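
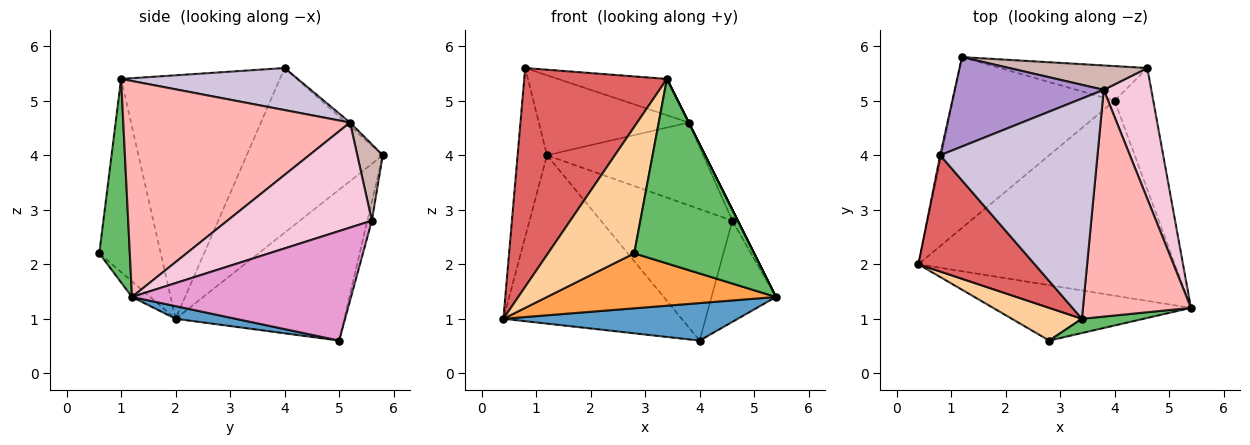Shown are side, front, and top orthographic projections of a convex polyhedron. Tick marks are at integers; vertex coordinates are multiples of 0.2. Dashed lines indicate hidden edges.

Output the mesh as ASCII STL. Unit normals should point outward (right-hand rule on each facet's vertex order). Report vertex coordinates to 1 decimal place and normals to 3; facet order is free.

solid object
 facet normal 0.048 -0.189 -0.981
  outer loop
   vertex 4.0 5.0 0.6
   vertex 5.4 1.2 1.4
   vertex 0.4 2.0 1.0
  endloop
 endfacet
 facet normal -0.553 0.585 -0.593
  outer loop
   vertex 4.0 5.0 0.6
   vertex 0.4 2.0 1.0
   vertex 1.2 5.8 4.0
  endloop
 endfacet
 facet normal -0.056 -0.703 -0.709
  outer loop
   vertex 2.8 0.6 2.2
   vertex 0.4 2.0 1.0
   vertex 5.4 1.2 1.4
  endloop
 endfacet
 facet normal -0.568 -0.797 0.206
  outer loop
   vertex 2.8 0.6 2.2
   vertex 3.4 1.0 5.4
   vertex 0.4 2.0 1.0
  endloop
 endfacet
 facet normal 0.246 -0.966 0.075
  outer loop
   vertex 2.8 0.6 2.2
   vertex 5.4 1.2 1.4
   vertex 3.4 1.0 5.4
  endloop
 endfacet
 facet normal -0.977 0.211 -0.007
  outer loop
   vertex 0.8 4.0 5.6
   vertex 1.2 5.8 4.0
   vertex 0.4 2.0 1.0
  endloop
 endfacet
 facet normal -0.701 -0.630 0.335
  outer loop
   vertex 0.8 4.0 5.6
   vertex 0.4 2.0 1.0
   vertex 3.4 1.0 5.4
  endloop
 endfacet
 facet normal 0.894 0.000 0.447
  outer loop
   vertex 3.8 5.2 4.6
   vertex 3.4 1.0 5.4
   vertex 5.4 1.2 1.4
  endloop
 endfacet
 facet normal -0.018 0.667 0.745
  outer loop
   vertex 3.8 5.2 4.6
   vertex 1.2 5.8 4.0
   vertex 0.8 4.0 5.6
  endloop
 endfacet
 facet normal 0.255 0.157 0.954
  outer loop
   vertex 3.8 5.2 4.6
   vertex 0.8 4.0 5.6
   vertex 3.4 1.0 5.4
  endloop
 endfacet
 facet normal -0.033 0.966 -0.255
  outer loop
   vertex 4.6 5.6 2.8
   vertex 4.0 5.0 0.6
   vertex 1.2 5.8 4.0
  endloop
 endfacet
 facet normal 0.154 0.948 0.279
  outer loop
   vertex 4.6 5.6 2.8
   vertex 1.2 5.8 4.0
   vertex 3.8 5.2 4.6
  endloop
 endfacet
 facet normal 0.909 0.267 -0.321
  outer loop
   vertex 4.6 5.6 2.8
   vertex 5.4 1.2 1.4
   vertex 4.0 5.0 0.6
  endloop
 endfacet
 facet normal 0.910 0.034 0.412
  outer loop
   vertex 4.6 5.6 2.8
   vertex 3.8 5.2 4.6
   vertex 5.4 1.2 1.4
  endloop
 endfacet
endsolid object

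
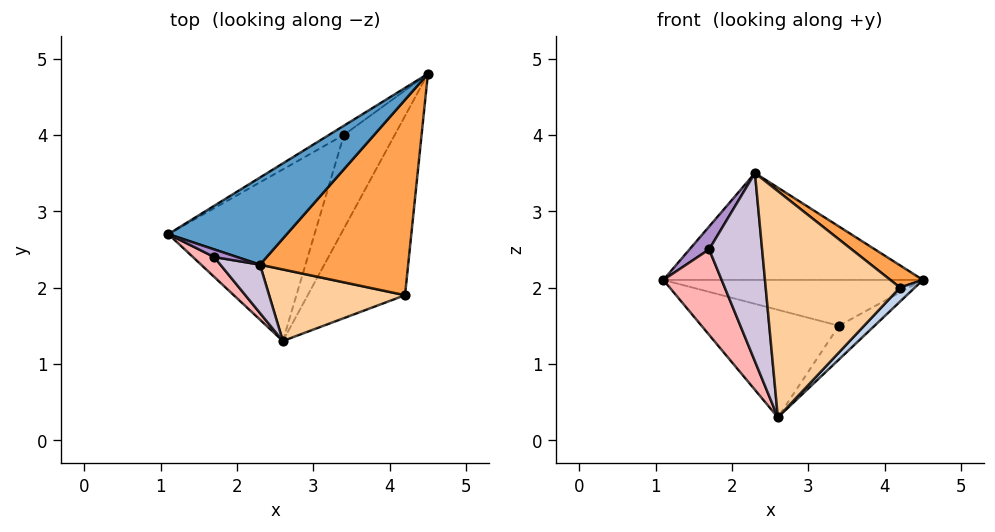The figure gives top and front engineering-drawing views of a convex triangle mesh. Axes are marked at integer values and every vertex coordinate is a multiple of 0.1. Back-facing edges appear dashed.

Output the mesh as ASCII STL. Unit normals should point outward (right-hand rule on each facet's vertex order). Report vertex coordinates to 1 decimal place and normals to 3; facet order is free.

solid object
 facet normal -0.432 0.699 0.570
  outer loop
   vertex 2.3 2.3 3.5
   vertex 4.5 4.8 2.1
   vertex 1.1 2.7 2.1
  endloop
 endfacet
 facet normal 0.736 -0.053 -0.674
  outer loop
   vertex 4.2 1.9 2.0
   vertex 2.6 1.3 0.3
   vertex 4.5 4.8 2.1
  endloop
 endfacet
 facet normal 0.605 -0.090 0.791
  outer loop
   vertex 4.2 1.9 2.0
   vertex 4.5 4.8 2.1
   vertex 2.3 2.3 3.5
  endloop
 endfacet
 facet normal 0.037 -0.953 0.301
  outer loop
   vertex 4.2 1.9 2.0
   vertex 2.3 2.3 3.5
   vertex 2.6 1.3 0.3
  endloop
 endfacet
 facet normal -0.518 0.839 -0.169
  outer loop
   vertex 3.4 4.0 1.5
   vertex 1.1 2.7 2.1
   vertex 4.5 4.8 2.1
  endloop
 endfacet
 facet normal -0.462 0.471 -0.751
  outer loop
   vertex 3.4 4.0 1.5
   vertex 2.6 1.3 0.3
   vertex 1.1 2.7 2.1
  endloop
 endfacet
 facet normal 0.257 0.328 -0.909
  outer loop
   vertex 3.4 4.0 1.5
   vertex 4.5 4.8 2.1
   vertex 2.6 1.3 0.3
  endloop
 endfacet
 facet normal -0.538 -0.821 0.191
  outer loop
   vertex 1.7 2.4 2.5
   vertex 1.1 2.7 2.1
   vertex 2.6 1.3 0.3
  endloop
 endfacet
 facet normal -0.565 -0.783 0.261
  outer loop
   vertex 1.7 2.4 2.5
   vertex 2.3 2.3 3.5
   vertex 1.1 2.7 2.1
  endloop
 endfacet
 facet normal -0.499 -0.839 0.216
  outer loop
   vertex 1.7 2.4 2.5
   vertex 2.6 1.3 0.3
   vertex 2.3 2.3 3.5
  endloop
 endfacet
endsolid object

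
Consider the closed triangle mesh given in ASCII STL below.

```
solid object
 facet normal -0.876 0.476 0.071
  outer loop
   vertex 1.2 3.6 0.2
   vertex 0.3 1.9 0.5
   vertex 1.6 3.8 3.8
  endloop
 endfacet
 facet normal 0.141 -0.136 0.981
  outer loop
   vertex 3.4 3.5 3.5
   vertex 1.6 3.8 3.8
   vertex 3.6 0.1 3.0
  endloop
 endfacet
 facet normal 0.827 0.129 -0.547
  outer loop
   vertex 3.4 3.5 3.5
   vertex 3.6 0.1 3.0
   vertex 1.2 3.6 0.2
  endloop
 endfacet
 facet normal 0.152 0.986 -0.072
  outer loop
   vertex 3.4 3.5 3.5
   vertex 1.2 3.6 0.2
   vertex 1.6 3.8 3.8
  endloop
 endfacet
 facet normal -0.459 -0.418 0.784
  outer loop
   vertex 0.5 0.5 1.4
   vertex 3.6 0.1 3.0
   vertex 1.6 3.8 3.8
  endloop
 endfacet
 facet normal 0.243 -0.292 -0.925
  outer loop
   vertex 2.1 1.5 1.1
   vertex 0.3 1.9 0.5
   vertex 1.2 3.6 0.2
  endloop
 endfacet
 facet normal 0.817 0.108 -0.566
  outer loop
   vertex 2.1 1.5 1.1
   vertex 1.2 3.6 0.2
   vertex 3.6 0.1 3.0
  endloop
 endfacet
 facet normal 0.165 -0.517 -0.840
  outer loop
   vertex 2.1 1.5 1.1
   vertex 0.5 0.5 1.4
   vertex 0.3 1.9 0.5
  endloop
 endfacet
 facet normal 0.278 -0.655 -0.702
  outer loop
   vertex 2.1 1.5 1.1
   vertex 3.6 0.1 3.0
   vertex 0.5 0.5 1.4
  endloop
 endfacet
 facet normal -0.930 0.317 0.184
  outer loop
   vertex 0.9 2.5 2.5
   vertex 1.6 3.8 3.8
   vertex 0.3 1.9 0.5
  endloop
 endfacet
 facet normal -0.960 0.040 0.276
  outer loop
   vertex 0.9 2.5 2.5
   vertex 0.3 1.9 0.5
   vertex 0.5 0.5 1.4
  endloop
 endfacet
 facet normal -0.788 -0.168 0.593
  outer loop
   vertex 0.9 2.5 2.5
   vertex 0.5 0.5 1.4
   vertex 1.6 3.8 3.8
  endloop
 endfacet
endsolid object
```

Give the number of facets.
12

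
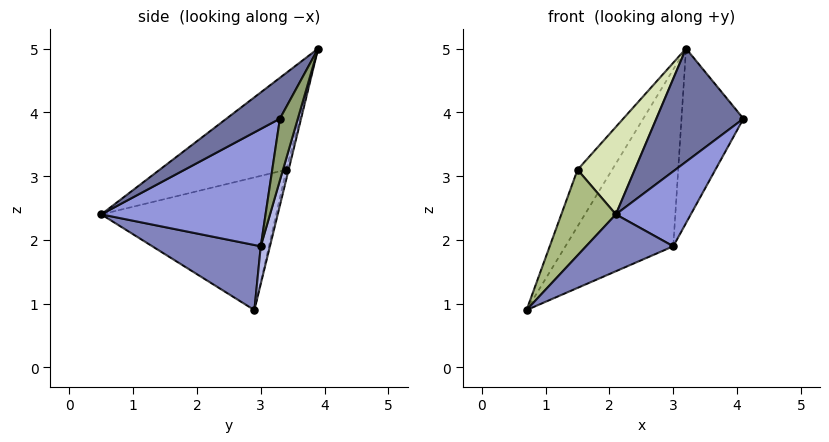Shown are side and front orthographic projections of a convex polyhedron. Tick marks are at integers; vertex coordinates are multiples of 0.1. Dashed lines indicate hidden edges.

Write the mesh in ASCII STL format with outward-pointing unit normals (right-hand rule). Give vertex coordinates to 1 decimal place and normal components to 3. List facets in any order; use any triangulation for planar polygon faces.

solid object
 facet normal 0.390 -0.636 0.666
  outer loop
   vertex 3.2 3.9 5.0
   vertex 2.1 0.5 2.4
   vertex 4.1 3.3 3.9
  endloop
 endfacet
 facet normal 0.390 -0.314 -0.866
  outer loop
   vertex 3.0 3.0 1.9
   vertex 2.1 0.5 2.4
   vertex 0.7 2.9 0.9
  endloop
 endfacet
 facet normal 0.833 -0.380 -0.401
  outer loop
   vertex 3.0 3.0 1.9
   vertex 4.1 3.3 3.9
   vertex 2.1 0.5 2.4
  endloop
 endfacet
 facet normal 0.081 0.956 -0.283
  outer loop
   vertex 3.0 3.0 1.9
   vertex 0.7 2.9 0.9
   vertex 3.2 3.9 5.0
  endloop
 endfacet
 facet normal 0.266 0.921 -0.285
  outer loop
   vertex 3.0 3.0 1.9
   vertex 3.2 3.9 5.0
   vertex 4.1 3.3 3.9
  endloop
 endfacet
 facet normal -0.882 -0.275 0.383
  outer loop
   vertex 1.5 3.4 3.1
   vertex 0.7 2.9 0.9
   vertex 2.1 0.5 2.4
  endloop
 endfacet
 facet normal -0.066 0.978 -0.198
  outer loop
   vertex 1.5 3.4 3.1
   vertex 3.2 3.9 5.0
   vertex 0.7 2.9 0.9
  endloop
 endfacet
 facet normal -0.669 -0.302 0.679
  outer loop
   vertex 1.5 3.4 3.1
   vertex 2.1 0.5 2.4
   vertex 3.2 3.9 5.0
  endloop
 endfacet
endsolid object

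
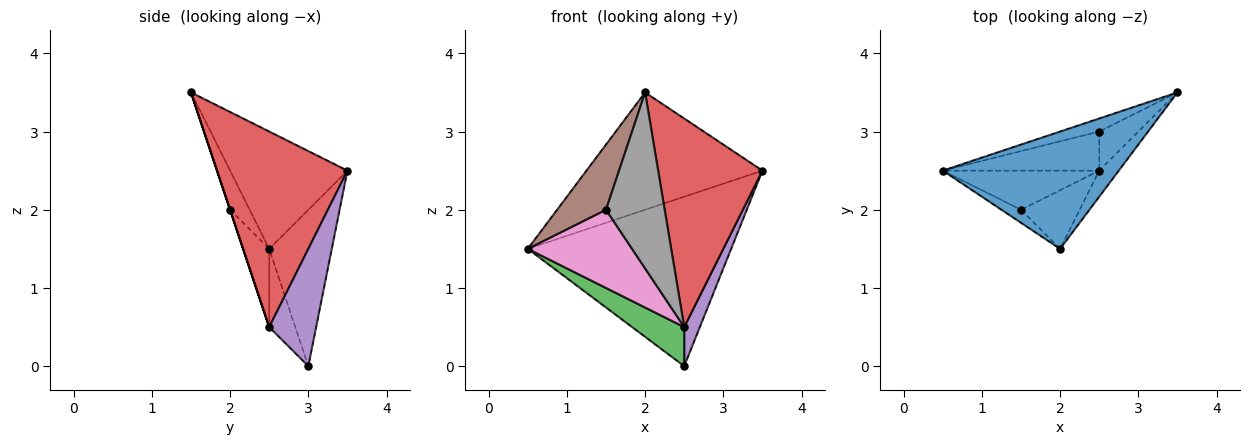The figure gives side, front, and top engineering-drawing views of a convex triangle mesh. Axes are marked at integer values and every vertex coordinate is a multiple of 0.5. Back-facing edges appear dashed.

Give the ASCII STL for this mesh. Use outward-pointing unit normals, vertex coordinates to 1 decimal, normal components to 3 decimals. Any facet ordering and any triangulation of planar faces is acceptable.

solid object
 facet normal -0.426 0.640 0.640
  outer loop
   vertex 2.0 1.5 3.5
   vertex 3.5 3.5 2.5
   vertex 0.5 2.5 1.5
  endloop
 endfacet
 facet normal -0.293 0.953 -0.073
  outer loop
   vertex 2.5 3.0 0.0
   vertex 0.5 2.5 1.5
   vertex 3.5 3.5 2.5
  endloop
 endfacet
 facet normal -0.333 -0.667 -0.667
  outer loop
   vertex 2.5 2.5 0.5
   vertex 0.5 2.5 1.5
   vertex 2.5 3.0 0.0
  endloop
 endfacet
 facet normal 0.778 -0.623 -0.078
  outer loop
   vertex 2.5 2.5 0.5
   vertex 3.5 3.5 2.5
   vertex 2.0 1.5 3.5
  endloop
 endfacet
 facet normal 0.905 -0.302 -0.302
  outer loop
   vertex 2.5 2.5 0.5
   vertex 2.5 3.0 0.0
   vertex 3.5 3.5 2.5
  endloop
 endfacet
 facet normal -0.365 -0.913 -0.183
  outer loop
   vertex 1.5 2.0 2.0
   vertex 2.0 1.5 3.5
   vertex 0.5 2.5 1.5
  endloop
 endfacet
 facet normal -0.218 -0.873 -0.436
  outer loop
   vertex 1.5 2.0 2.0
   vertex 0.5 2.5 1.5
   vertex 2.5 2.5 0.5
  endloop
 endfacet
 facet normal 0.000 -0.949 -0.316
  outer loop
   vertex 1.5 2.0 2.0
   vertex 2.5 2.5 0.5
   vertex 2.0 1.5 3.5
  endloop
 endfacet
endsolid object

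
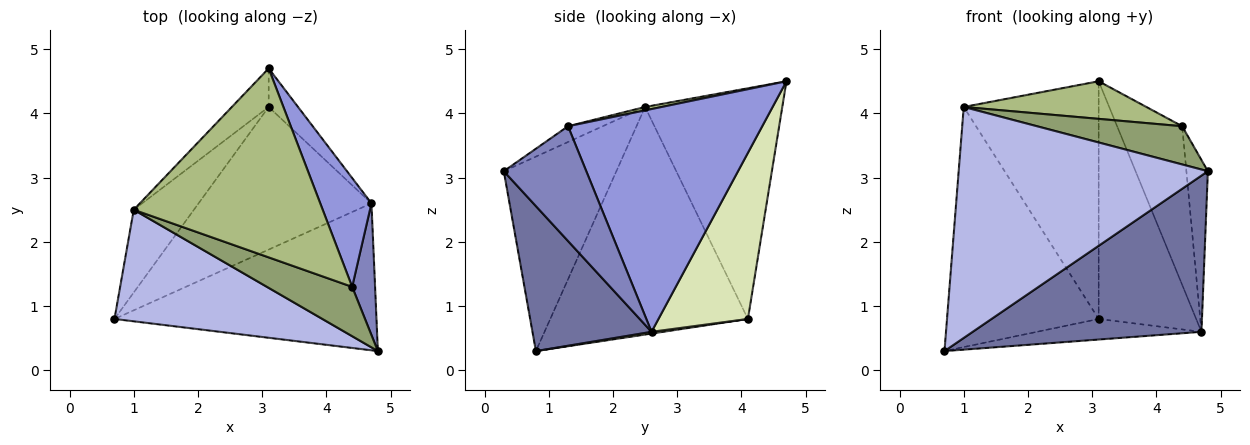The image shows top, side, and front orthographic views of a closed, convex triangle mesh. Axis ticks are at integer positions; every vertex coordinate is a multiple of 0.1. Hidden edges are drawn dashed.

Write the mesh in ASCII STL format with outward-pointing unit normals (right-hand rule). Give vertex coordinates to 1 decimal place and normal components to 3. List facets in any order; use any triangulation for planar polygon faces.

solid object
 facet normal 0.355 -0.681 -0.641
  outer loop
   vertex 4.7 2.6 0.6
   vertex 4.8 0.3 3.1
   vertex 0.7 0.8 0.3
  endloop
 endfacet
 facet normal 0.950 0.247 0.190
  outer loop
   vertex 4.7 2.6 0.6
   vertex 4.4 1.3 3.8
   vertex 4.8 0.3 3.1
  endloop
 endfacet
 facet normal 0.926 0.310 0.213
  outer loop
   vertex 4.7 2.6 0.6
   vertex 3.1 4.7 4.5
   vertex 4.4 1.3 3.8
  endloop
 endfacet
 facet normal -0.377 -0.834 0.403
  outer loop
   vertex 1.0 2.5 4.1
   vertex 0.7 0.8 0.3
   vertex 4.8 0.3 3.1
  endloop
 endfacet
 facet normal -0.145 -0.606 0.782
  outer loop
   vertex 1.0 2.5 4.1
   vertex 4.8 0.3 3.1
   vertex 4.4 1.3 3.8
  endloop
 endfacet
 facet normal 0.018 -0.195 0.981
  outer loop
   vertex 1.0 2.5 4.1
   vertex 4.4 1.3 3.8
   vertex 3.1 4.7 4.5
  endloop
 endfacet
 facet normal 0.010 0.143 -0.990
  outer loop
   vertex 3.1 4.1 0.8
   vertex 4.7 2.6 0.6
   vertex 0.7 0.8 0.3
  endloop
 endfacet
 facet normal 0.671 0.732 -0.119
  outer loop
   vertex 3.1 4.1 0.8
   vertex 3.1 4.7 4.5
   vertex 4.7 2.6 0.6
  endloop
 endfacet
 facet normal -0.776 0.596 -0.205
  outer loop
   vertex 3.1 4.1 0.8
   vertex 0.7 0.8 0.3
   vertex 1.0 2.5 4.1
  endloop
 endfacet
 facet normal -0.708 0.697 -0.113
  outer loop
   vertex 3.1 4.1 0.8
   vertex 1.0 2.5 4.1
   vertex 3.1 4.7 4.5
  endloop
 endfacet
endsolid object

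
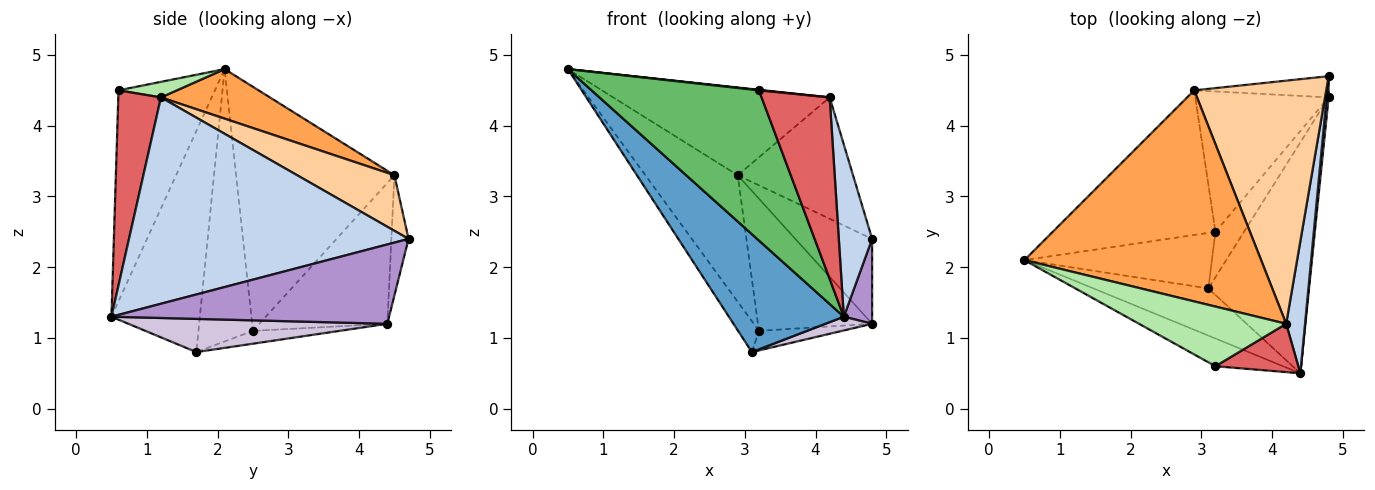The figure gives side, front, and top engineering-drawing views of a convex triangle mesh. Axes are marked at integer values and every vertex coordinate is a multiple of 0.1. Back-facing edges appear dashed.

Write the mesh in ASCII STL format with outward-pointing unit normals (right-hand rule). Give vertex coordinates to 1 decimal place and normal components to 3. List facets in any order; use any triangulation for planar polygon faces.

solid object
 facet normal -0.581 -0.756 -0.302
  outer loop
   vertex 3.1 1.7 0.8
   vertex 4.4 0.5 1.3
   vertex 0.5 2.1 4.8
  endloop
 endfacet
 facet normal 0.989 -0.118 0.090
  outer loop
   vertex 4.2 1.2 4.4
   vertex 4.4 0.5 1.3
   vertex 4.8 4.7 2.4
  endloop
 endfacet
 facet normal 0.190 0.377 0.907
  outer loop
   vertex 2.9 4.5 3.3
   vertex 0.5 2.1 4.8
   vertex 4.2 1.2 4.4
  endloop
 endfacet
 facet normal 0.353 0.418 0.837
  outer loop
   vertex 2.9 4.5 3.3
   vertex 4.2 1.2 4.4
   vertex 4.8 4.7 2.4
  endloop
 endfacet
 facet normal -0.493 -0.856 -0.158
  outer loop
   vertex 3.2 0.6 4.5
   vertex 0.5 2.1 4.8
   vertex 4.4 0.5 1.3
  endloop
 endfacet
 facet normal 0.105 -0.010 0.994
  outer loop
   vertex 3.2 0.6 4.5
   vertex 4.2 1.2 4.4
   vertex 0.5 2.1 4.8
  endloop
 endfacet
 facet normal 0.518 -0.827 0.220
  outer loop
   vertex 3.2 0.6 4.5
   vertex 4.4 0.5 1.3
   vertex 4.2 1.2 4.4
  endloop
 endfacet
 facet normal -0.212 0.948 -0.237
  outer loop
   vertex 4.8 4.4 1.2
   vertex 2.9 4.5 3.3
   vertex 4.8 4.7 2.4
  endloop
 endfacet
 facet normal 0.995 -0.101 0.025
  outer loop
   vertex 4.8 4.4 1.2
   vertex 4.8 4.7 2.4
   vertex 4.4 0.5 1.3
  endloop
 endfacet
 facet normal 0.313 -0.056 -0.948
  outer loop
   vertex 4.8 4.4 1.2
   vertex 4.4 0.5 1.3
   vertex 3.1 1.7 0.8
  endloop
 endfacet
 facet normal -0.382 0.366 -0.849
  outer loop
   vertex 3.2 2.5 1.1
   vertex 4.8 4.4 1.2
   vertex 3.1 1.7 0.8
  endloop
 endfacet
 facet normal -0.609 0.544 -0.577
  outer loop
   vertex 3.2 2.5 1.1
   vertex 2.9 4.5 3.3
   vertex 4.8 4.4 1.2
  endloop
 endfacet
 facet normal -0.786 0.301 -0.541
  outer loop
   vertex 3.2 2.5 1.1
   vertex 3.1 1.7 0.8
   vertex 0.5 2.1 4.8
  endloop
 endfacet
 facet normal -0.749 0.437 -0.499
  outer loop
   vertex 3.2 2.5 1.1
   vertex 0.5 2.1 4.8
   vertex 2.9 4.5 3.3
  endloop
 endfacet
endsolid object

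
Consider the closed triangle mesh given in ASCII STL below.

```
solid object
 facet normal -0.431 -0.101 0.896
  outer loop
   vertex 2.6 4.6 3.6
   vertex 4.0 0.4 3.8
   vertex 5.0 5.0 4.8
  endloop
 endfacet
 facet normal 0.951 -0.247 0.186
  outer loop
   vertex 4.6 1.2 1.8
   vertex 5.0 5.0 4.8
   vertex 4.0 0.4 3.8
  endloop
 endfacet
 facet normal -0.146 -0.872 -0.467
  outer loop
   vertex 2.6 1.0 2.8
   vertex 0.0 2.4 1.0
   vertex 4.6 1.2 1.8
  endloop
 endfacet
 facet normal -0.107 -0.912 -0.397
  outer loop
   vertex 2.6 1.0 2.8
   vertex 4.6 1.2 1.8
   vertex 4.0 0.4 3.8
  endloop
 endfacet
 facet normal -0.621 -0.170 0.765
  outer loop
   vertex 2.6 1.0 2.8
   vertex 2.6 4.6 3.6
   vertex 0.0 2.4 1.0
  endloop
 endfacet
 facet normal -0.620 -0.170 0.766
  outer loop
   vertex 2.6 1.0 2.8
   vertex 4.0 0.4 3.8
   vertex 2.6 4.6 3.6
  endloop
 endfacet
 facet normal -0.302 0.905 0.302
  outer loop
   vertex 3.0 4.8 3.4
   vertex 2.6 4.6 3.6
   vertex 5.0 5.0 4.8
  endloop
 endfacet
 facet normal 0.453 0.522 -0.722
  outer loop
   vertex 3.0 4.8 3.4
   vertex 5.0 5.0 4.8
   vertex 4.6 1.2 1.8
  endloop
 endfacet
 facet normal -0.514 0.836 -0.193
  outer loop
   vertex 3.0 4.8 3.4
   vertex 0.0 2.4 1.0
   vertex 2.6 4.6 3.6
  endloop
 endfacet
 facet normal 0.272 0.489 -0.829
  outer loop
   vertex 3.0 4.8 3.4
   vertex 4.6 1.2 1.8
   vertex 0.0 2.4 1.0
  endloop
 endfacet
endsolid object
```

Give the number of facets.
10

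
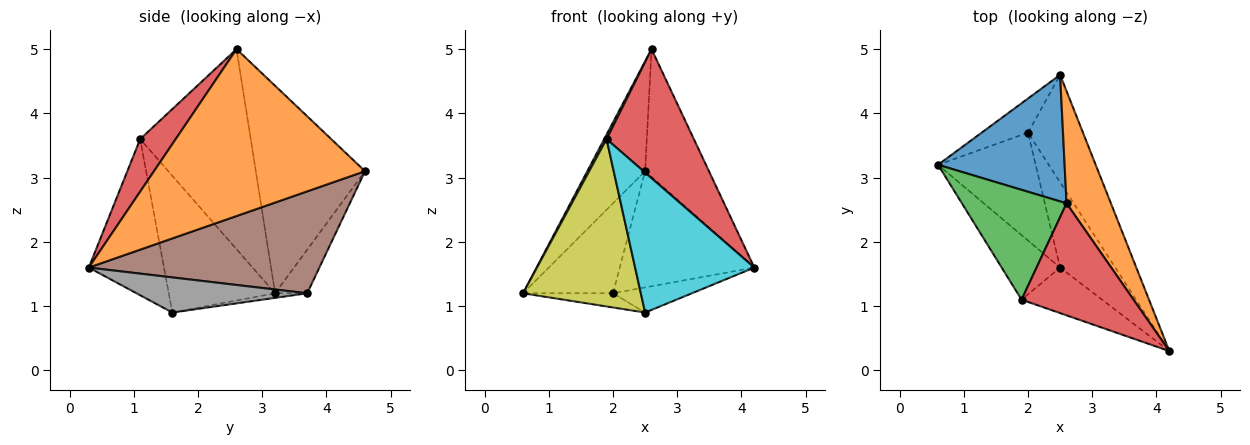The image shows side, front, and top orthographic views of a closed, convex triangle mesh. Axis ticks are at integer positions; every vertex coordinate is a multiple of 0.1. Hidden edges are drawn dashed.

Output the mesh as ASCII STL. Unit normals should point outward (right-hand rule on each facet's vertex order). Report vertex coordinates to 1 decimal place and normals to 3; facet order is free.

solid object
 facet normal -0.778 0.412 0.474
  outer loop
   vertex 2.6 2.6 5.0
   vertex 2.5 4.6 3.1
   vertex 0.6 3.2 1.2
  endloop
 endfacet
 facet normal 0.928 0.281 0.247
  outer loop
   vertex 2.6 2.6 5.0
   vertex 4.2 0.3 1.6
   vertex 2.5 4.6 3.1
  endloop
 endfacet
 facet normal -0.886 -0.019 0.463
  outer loop
   vertex 1.9 1.1 3.6
   vertex 2.6 2.6 5.0
   vertex 0.6 3.2 1.2
  endloop
 endfacet
 facet normal 0.294 -0.722 0.627
  outer loop
   vertex 1.9 1.1 3.6
   vertex 4.2 0.3 1.6
   vertex 2.6 2.6 5.0
  endloop
 endfacet
 facet normal -0.317 0.887 -0.337
  outer loop
   vertex 2.0 3.7 1.2
   vertex 0.6 3.2 1.2
   vertex 2.5 4.6 3.1
  endloop
 endfacet
 facet normal 0.783 0.457 -0.422
  outer loop
   vertex 2.0 3.7 1.2
   vertex 2.5 4.6 3.1
   vertex 4.2 0.3 1.6
  endloop
 endfacet
 facet normal -0.047 0.130 -0.990
  outer loop
   vertex 2.5 1.6 0.9
   vertex 0.6 3.2 1.2
   vertex 2.0 3.7 1.2
  endloop
 endfacet
 facet normal 0.521 0.241 -0.819
  outer loop
   vertex 2.5 1.6 0.9
   vertex 2.0 3.7 1.2
   vertex 4.2 0.3 1.6
  endloop
 endfacet
 facet normal -0.644 -0.713 -0.275
  outer loop
   vertex 2.5 1.6 0.9
   vertex 1.9 1.1 3.6
   vertex 0.6 3.2 1.2
  endloop
 endfacet
 facet normal -0.514 -0.815 -0.265
  outer loop
   vertex 2.5 1.6 0.9
   vertex 4.2 0.3 1.6
   vertex 1.9 1.1 3.6
  endloop
 endfacet
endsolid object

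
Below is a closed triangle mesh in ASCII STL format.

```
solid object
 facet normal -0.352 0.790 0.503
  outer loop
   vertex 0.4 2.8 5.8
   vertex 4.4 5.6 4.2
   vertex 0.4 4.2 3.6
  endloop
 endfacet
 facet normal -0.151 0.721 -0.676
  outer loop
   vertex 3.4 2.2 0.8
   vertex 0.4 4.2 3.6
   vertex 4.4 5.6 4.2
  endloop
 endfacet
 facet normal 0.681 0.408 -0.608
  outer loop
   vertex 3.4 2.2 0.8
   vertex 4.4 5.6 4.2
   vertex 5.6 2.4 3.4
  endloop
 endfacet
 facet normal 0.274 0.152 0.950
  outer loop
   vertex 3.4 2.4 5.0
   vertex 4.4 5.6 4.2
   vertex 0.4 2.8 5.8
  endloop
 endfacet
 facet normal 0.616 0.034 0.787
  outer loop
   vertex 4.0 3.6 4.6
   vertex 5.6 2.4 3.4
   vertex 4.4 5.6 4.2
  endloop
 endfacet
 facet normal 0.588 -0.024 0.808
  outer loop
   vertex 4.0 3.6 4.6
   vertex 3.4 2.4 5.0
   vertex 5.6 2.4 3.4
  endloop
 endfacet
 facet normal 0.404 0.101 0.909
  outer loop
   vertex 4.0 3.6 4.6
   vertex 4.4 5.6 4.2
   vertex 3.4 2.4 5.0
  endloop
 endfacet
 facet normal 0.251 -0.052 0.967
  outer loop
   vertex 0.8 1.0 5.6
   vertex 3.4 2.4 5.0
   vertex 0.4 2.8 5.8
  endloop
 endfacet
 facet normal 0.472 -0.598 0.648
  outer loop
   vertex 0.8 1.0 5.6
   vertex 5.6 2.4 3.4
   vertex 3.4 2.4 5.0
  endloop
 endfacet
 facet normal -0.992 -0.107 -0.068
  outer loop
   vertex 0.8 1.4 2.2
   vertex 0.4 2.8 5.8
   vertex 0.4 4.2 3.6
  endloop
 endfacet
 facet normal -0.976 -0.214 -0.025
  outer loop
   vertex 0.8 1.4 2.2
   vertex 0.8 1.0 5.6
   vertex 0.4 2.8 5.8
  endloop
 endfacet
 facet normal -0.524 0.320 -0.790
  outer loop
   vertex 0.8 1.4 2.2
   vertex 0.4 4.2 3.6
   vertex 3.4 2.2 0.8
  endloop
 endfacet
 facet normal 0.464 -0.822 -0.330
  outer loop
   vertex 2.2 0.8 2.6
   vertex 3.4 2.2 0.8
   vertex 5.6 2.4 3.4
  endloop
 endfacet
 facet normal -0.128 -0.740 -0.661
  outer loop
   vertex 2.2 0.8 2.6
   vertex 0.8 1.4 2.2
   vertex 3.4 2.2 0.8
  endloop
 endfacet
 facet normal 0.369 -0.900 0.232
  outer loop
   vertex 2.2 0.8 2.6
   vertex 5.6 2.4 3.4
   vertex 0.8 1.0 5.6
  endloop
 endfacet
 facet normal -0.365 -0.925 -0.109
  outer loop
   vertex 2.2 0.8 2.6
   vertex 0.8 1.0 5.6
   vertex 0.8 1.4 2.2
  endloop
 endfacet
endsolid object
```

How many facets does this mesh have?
16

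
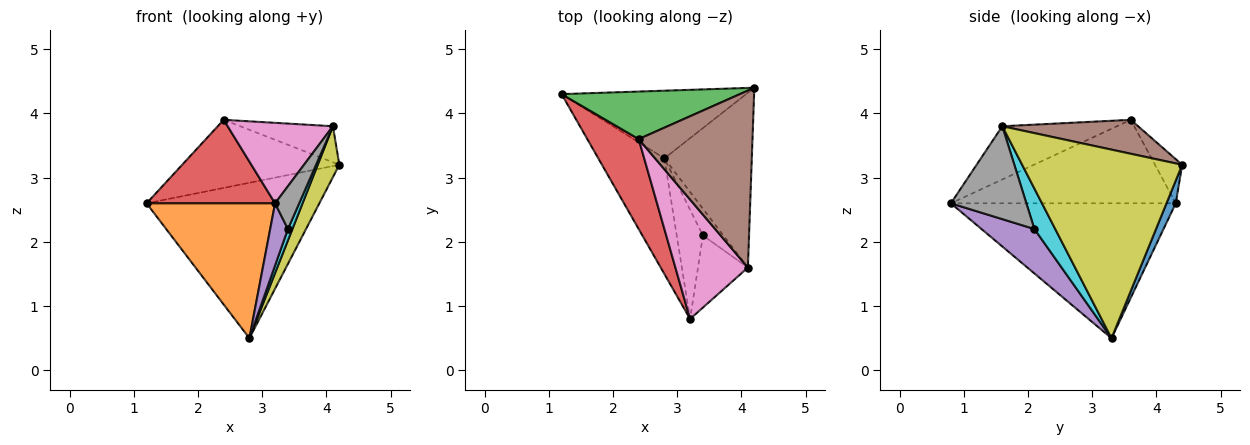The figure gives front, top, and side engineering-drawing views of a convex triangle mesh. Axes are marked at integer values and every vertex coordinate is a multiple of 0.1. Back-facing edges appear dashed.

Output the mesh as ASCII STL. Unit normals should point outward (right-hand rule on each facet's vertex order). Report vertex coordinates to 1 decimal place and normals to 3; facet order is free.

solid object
 facet normal 0.049 0.916 -0.399
  outer loop
   vertex 2.8 3.3 0.5
   vertex 1.2 4.3 2.6
   vertex 4.2 4.4 3.2
  endloop
 endfacet
 facet normal -0.799 -0.457 -0.391
  outer loop
   vertex 2.8 3.3 0.5
   vertex 3.2 0.8 2.6
   vertex 1.2 4.3 2.6
  endloop
 endfacet
 facet normal -0.140 0.812 0.567
  outer loop
   vertex 2.4 3.6 3.9
   vertex 4.2 4.4 3.2
   vertex 1.2 4.3 2.6
  endloop
 endfacet
 facet normal -0.766 -0.438 0.471
  outer loop
   vertex 2.4 3.6 3.9
   vertex 1.2 4.3 2.6
   vertex 3.2 0.8 2.6
  endloop
 endfacet
 facet normal 0.828 -0.277 -0.488
  outer loop
   vertex 3.4 2.1 2.2
   vertex 3.2 0.8 2.6
   vertex 2.8 3.3 0.5
  endloop
 endfacet
 facet normal 0.281 0.192 0.941
  outer loop
   vertex 4.1 1.6 3.8
   vertex 4.2 4.4 3.2
   vertex 2.4 3.6 3.9
  endloop
 endfacet
 facet normal -0.520 -0.477 0.708
  outer loop
   vertex 4.1 1.6 3.8
   vertex 2.4 3.6 3.9
   vertex 3.2 0.8 2.6
  endloop
 endfacet
 facet normal 0.848 -0.271 -0.456
  outer loop
   vertex 4.1 1.6 3.8
   vertex 3.2 0.8 2.6
   vertex 3.4 2.1 2.2
  endloop
 endfacet
 facet normal 0.901 -0.122 -0.417
  outer loop
   vertex 4.1 1.6 3.8
   vertex 2.8 3.3 0.5
   vertex 4.2 4.4 3.2
  endloop
 endfacet
 facet normal 0.877 -0.188 -0.442
  outer loop
   vertex 4.1 1.6 3.8
   vertex 3.4 2.1 2.2
   vertex 2.8 3.3 0.5
  endloop
 endfacet
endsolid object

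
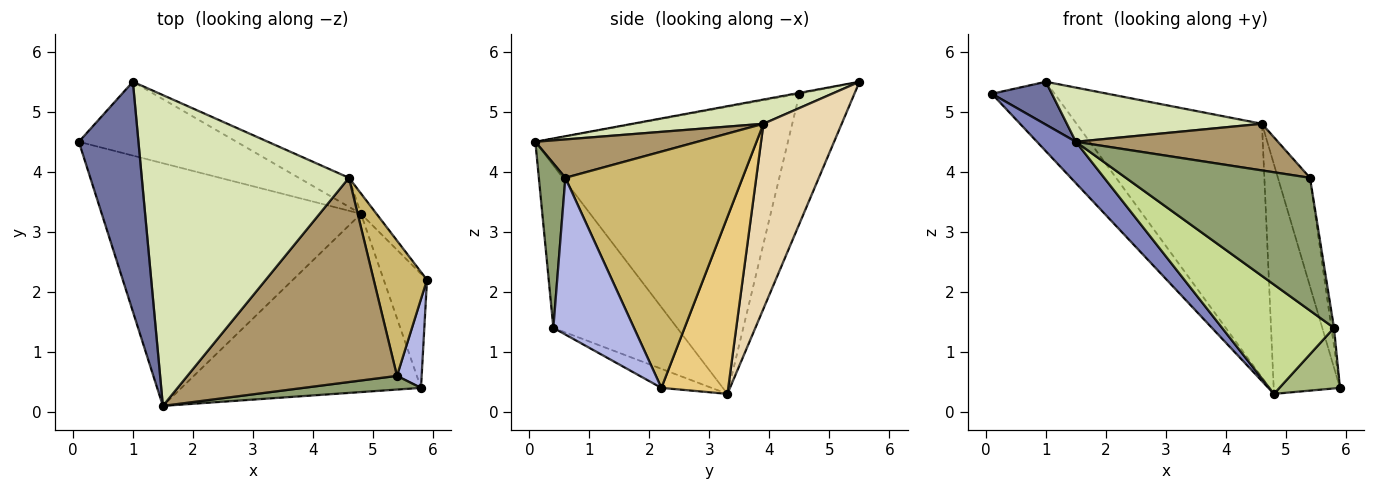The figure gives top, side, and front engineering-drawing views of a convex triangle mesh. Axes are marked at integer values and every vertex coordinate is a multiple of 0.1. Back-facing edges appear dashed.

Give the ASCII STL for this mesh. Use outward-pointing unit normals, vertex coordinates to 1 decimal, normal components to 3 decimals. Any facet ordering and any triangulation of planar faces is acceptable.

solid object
 facet normal -0.015 -0.183 0.983
  outer loop
   vertex 1.0 5.5 5.5
   vertex 0.1 4.5 5.3
   vertex 1.5 0.1 4.5
  endloop
 endfacet
 facet normal -0.737 -0.114 -0.666
  outer loop
   vertex 4.8 3.3 0.3
   vertex 1.5 0.1 4.5
   vertex 0.1 4.5 5.3
  endloop
 endfacet
 facet normal -0.514 0.588 -0.625
  outer loop
   vertex 4.8 3.3 0.3
   vertex 0.1 4.5 5.3
   vertex 1.0 5.5 5.5
  endloop
 endfacet
 facet normal 0.987 0.032 0.155
  outer loop
   vertex 5.8 0.4 1.4
   vertex 5.9 2.2 0.4
   vertex 5.4 0.6 3.9
  endloop
 endfacet
 facet normal 0.142 -0.985 0.101
  outer loop
   vertex 5.8 0.4 1.4
   vertex 5.4 0.6 3.9
   vertex 1.5 0.1 4.5
  endloop
 endfacet
 facet normal -0.362 -0.437 -0.823
  outer loop
   vertex 5.8 0.4 1.4
   vertex 4.8 3.3 0.3
   vertex 5.9 2.2 0.4
  endloop
 endfacet
 facet normal -0.501 -0.453 -0.738
  outer loop
   vertex 5.8 0.4 1.4
   vertex 1.5 0.1 4.5
   vertex 4.8 3.3 0.3
  endloop
 endfacet
 facet normal 0.114 -0.171 0.979
  outer loop
   vertex 4.6 3.9 4.8
   vertex 1.0 5.5 5.5
   vertex 1.5 0.1 4.5
  endloop
 endfacet
 facet normal 0.176 -0.219 0.960
  outer loop
   vertex 4.6 3.9 4.8
   vertex 1.5 0.1 4.5
   vertex 5.4 0.6 3.9
  endloop
 endfacet
 facet normal 0.961 0.174 0.217
  outer loop
   vertex 4.6 3.9 4.8
   vertex 5.4 0.6 3.9
   vertex 5.9 2.2 0.4
  endloop
 endfacet
 facet normal 0.709 0.703 -0.062
  outer loop
   vertex 4.6 3.9 4.8
   vertex 5.9 2.2 0.4
   vertex 4.8 3.3 0.3
  endloop
 endfacet
 facet normal 0.387 0.916 -0.105
  outer loop
   vertex 4.6 3.9 4.8
   vertex 4.8 3.3 0.3
   vertex 1.0 5.5 5.5
  endloop
 endfacet
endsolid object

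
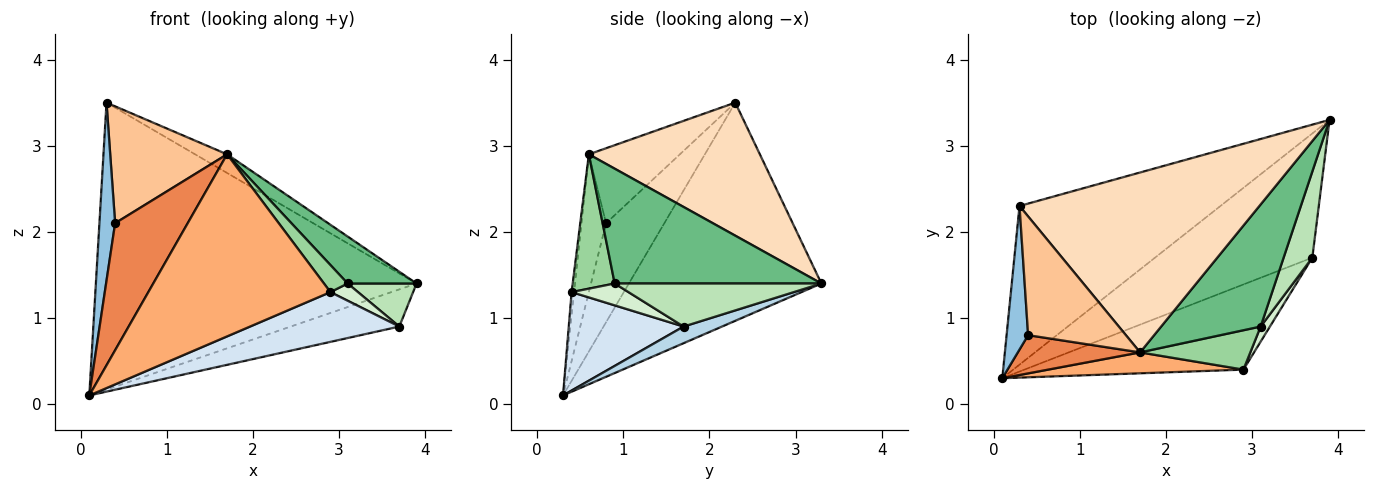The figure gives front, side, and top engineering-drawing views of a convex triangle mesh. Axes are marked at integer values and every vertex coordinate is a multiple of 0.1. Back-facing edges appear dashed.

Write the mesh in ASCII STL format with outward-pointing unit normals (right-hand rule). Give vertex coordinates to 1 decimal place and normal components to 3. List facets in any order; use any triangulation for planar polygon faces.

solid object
 facet normal -0.465 0.775 -0.428
  outer loop
   vertex 0.3 2.3 3.5
   vertex 3.9 3.3 1.4
   vertex 0.1 0.3 0.1
  endloop
 endfacet
 facet normal -0.945 -0.255 0.205
  outer loop
   vertex 0.4 0.8 2.1
   vertex 0.3 2.3 3.5
   vertex 0.1 0.3 0.1
  endloop
 endfacet
 facet normal 0.101 0.285 -0.953
  outer loop
   vertex 3.7 1.7 0.9
   vertex 0.1 0.3 0.1
   vertex 3.9 3.3 1.4
  endloop
 endfacet
 facet normal 0.362 -0.470 -0.805
  outer loop
   vertex 3.7 1.7 0.9
   vertex 2.9 0.4 1.3
   vertex 0.1 0.3 0.1
  endloop
 endfacet
 facet normal -0.309 -0.911 0.274
  outer loop
   vertex 1.7 0.6 2.9
   vertex 0.4 0.8 2.1
   vertex 0.1 0.3 0.1
  endloop
 endfacet
 facet normal -0.013 -0.993 0.114
  outer loop
   vertex 1.7 0.6 2.9
   vertex 0.1 0.3 0.1
   vertex 2.9 0.4 1.3
  endloop
 endfacet
 facet normal -0.480 -0.616 0.625
  outer loop
   vertex 1.7 0.6 2.9
   vertex 0.3 2.3 3.5
   vertex 0.4 0.8 2.1
  endloop
 endfacet
 facet normal 0.483 0.090 0.871
  outer loop
   vertex 1.7 0.6 2.9
   vertex 3.9 3.3 1.4
   vertex 0.3 2.3 3.5
  endloop
 endfacet
 facet normal 0.733 -0.244 0.635
  outer loop
   vertex 3.1 0.9 1.4
   vertex 3.9 3.3 1.4
   vertex 1.7 0.6 2.9
  endloop
 endfacet
 facet normal 0.709 -0.400 0.581
  outer loop
   vertex 3.1 0.9 1.4
   vertex 1.7 0.6 2.9
   vertex 2.9 0.4 1.3
  endloop
 endfacet
 facet normal 0.802 -0.267 0.535
  outer loop
   vertex 3.1 0.9 1.4
   vertex 3.7 1.7 0.9
   vertex 3.9 3.3 1.4
  endloop
 endfacet
 facet normal 0.841 -0.408 0.357
  outer loop
   vertex 3.1 0.9 1.4
   vertex 2.9 0.4 1.3
   vertex 3.7 1.7 0.9
  endloop
 endfacet
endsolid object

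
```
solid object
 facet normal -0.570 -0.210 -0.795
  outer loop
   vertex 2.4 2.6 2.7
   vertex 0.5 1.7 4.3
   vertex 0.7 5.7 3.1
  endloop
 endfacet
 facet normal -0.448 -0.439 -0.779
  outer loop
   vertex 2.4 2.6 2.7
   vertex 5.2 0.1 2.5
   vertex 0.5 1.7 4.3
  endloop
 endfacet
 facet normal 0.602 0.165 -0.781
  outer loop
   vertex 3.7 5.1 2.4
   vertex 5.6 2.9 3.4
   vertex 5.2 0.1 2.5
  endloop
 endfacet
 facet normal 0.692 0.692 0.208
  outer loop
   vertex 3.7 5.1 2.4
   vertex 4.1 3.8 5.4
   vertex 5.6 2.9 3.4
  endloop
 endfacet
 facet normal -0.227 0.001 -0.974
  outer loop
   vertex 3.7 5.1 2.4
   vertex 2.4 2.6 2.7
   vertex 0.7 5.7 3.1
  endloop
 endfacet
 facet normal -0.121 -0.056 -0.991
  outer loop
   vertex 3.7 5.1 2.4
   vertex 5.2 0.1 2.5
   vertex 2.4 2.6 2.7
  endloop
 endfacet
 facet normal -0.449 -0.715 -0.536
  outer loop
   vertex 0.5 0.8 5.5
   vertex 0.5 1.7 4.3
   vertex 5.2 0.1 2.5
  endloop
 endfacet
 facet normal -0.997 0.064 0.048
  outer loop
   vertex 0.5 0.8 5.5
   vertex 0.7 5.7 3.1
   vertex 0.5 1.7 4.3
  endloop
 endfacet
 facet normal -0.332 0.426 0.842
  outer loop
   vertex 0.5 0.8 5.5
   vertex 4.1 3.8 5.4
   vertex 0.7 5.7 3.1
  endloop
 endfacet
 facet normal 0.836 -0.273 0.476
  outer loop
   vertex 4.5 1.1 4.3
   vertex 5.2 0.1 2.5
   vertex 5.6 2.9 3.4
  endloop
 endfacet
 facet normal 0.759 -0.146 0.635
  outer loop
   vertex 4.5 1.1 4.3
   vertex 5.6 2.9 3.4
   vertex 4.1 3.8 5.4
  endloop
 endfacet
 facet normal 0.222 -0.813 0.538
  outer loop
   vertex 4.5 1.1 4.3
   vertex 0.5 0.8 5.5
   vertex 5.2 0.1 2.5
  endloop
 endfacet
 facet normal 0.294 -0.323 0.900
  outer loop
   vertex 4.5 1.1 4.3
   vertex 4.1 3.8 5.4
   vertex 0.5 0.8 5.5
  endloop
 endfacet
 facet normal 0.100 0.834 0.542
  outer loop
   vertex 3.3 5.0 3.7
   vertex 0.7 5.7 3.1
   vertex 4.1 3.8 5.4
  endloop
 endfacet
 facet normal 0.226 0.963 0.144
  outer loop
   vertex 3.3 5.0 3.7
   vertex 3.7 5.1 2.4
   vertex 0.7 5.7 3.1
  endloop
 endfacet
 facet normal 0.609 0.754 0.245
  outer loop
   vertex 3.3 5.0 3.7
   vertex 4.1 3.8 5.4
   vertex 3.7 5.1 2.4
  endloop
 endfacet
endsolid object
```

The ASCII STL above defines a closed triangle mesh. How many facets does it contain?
16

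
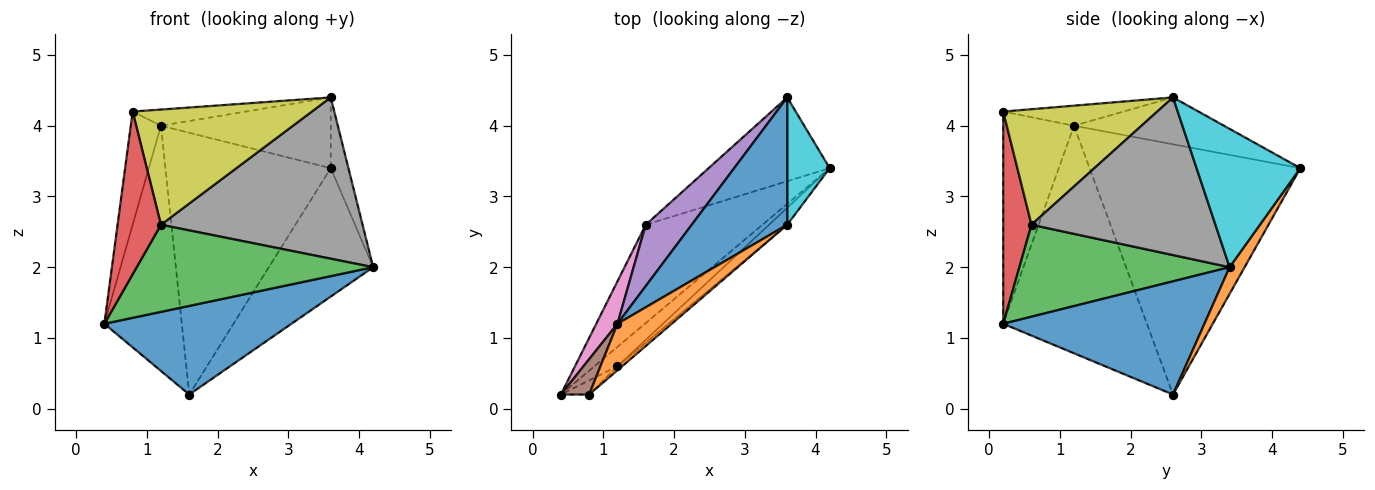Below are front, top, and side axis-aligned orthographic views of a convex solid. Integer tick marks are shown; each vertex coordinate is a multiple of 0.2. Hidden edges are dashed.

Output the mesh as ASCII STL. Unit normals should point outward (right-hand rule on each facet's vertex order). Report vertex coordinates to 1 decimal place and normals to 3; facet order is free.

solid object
 facet normal 0.584 -0.543 -0.603
  outer loop
   vertex 1.6 2.6 0.2
   vertex 4.2 3.4 2.0
   vertex 0.4 0.2 1.2
  endloop
 endfacet
 facet normal 0.120 0.831 -0.543
  outer loop
   vertex 1.6 2.6 0.2
   vertex 3.6 4.4 3.4
   vertex 4.2 3.4 2.0
  endloop
 endfacet
 facet normal 0.655 -0.737 -0.164
  outer loop
   vertex 1.2 0.6 2.6
   vertex 0.4 0.2 1.2
   vertex 4.2 3.4 2.0
  endloop
 endfacet
 facet normal 0.545 -0.835 -0.073
  outer loop
   vertex 1.2 0.6 2.6
   vertex 0.8 0.2 4.2
   vertex 0.4 0.2 1.2
  endloop
 endfacet
 facet normal -0.779 0.611 0.143
  outer loop
   vertex 1.2 1.2 4.0
   vertex 3.6 4.4 3.4
   vertex 1.6 2.6 0.2
  endloop
 endfacet
 facet normal -0.913 0.390 0.122
  outer loop
   vertex 1.2 1.2 4.0
   vertex 0.4 0.2 1.2
   vertex 0.8 0.2 4.2
  endloop
 endfacet
 facet normal -0.877 0.473 0.082
  outer loop
   vertex 1.2 1.2 4.0
   vertex 1.6 2.6 0.2
   vertex 0.4 0.2 1.2
  endloop
 endfacet
 facet normal 0.672 -0.737 -0.078
  outer loop
   vertex 3.6 2.6 4.4
   vertex 1.2 0.6 2.6
   vertex 4.2 3.4 2.0
  endloop
 endfacet
 facet normal 0.652 -0.758 -0.027
  outer loop
   vertex 3.6 2.6 4.4
   vertex 0.8 0.2 4.2
   vertex 1.2 0.6 2.6
  endloop
 endfacet
 facet normal 0.944 0.161 0.290
  outer loop
   vertex 3.6 2.6 4.4
   vertex 4.2 3.4 2.0
   vertex 3.6 4.4 3.4
  endloop
 endfacet
 facet normal -0.394 0.446 0.803
  outer loop
   vertex 3.6 2.6 4.4
   vertex 3.6 4.4 3.4
   vertex 1.2 1.2 4.0
  endloop
 endfacet
 facet normal -0.330 0.310 0.892
  outer loop
   vertex 3.6 2.6 4.4
   vertex 1.2 1.2 4.0
   vertex 0.8 0.2 4.2
  endloop
 endfacet
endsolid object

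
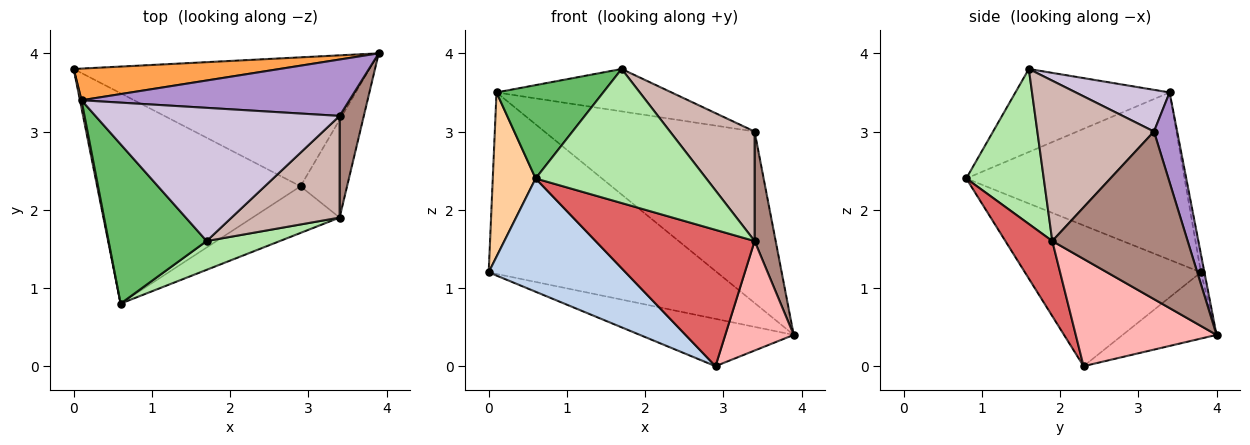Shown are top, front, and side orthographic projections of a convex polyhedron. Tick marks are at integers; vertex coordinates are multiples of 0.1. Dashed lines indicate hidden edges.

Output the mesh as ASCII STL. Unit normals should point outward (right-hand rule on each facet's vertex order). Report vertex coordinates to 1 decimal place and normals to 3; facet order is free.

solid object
 facet normal -0.206 0.337 -0.919
  outer loop
   vertex 2.9 2.3 0.0
   vertex 0.0 3.8 1.2
   vertex 3.9 4.0 0.4
  endloop
 endfacet
 facet normal -0.520 -0.405 -0.752
  outer loop
   vertex 2.9 2.3 0.0
   vertex 0.6 0.8 2.4
   vertex 0.0 3.8 1.2
  endloop
 endfacet
 facet normal -0.015 0.985 0.172
  outer loop
   vertex 0.1 3.4 3.5
   vertex 3.9 4.0 0.4
   vertex 0.0 3.8 1.2
  endloop
 endfacet
 facet normal -0.981 -0.193 0.009
  outer loop
   vertex 0.1 3.4 3.5
   vertex 0.0 3.8 1.2
   vertex 0.6 0.8 2.4
  endloop
 endfacet
 facet normal -0.590 -0.408 0.697
  outer loop
   vertex 0.1 3.4 3.5
   vertex 0.6 0.8 2.4
   vertex 1.7 1.6 3.8
  endloop
 endfacet
 facet normal 0.406 -0.894 0.192
  outer loop
   vertex 3.4 1.9 1.6
   vertex 1.7 1.6 3.8
   vertex 0.6 0.8 2.4
  endloop
 endfacet
 facet normal 0.269 -0.911 -0.312
  outer loop
   vertex 3.4 1.9 1.6
   vertex 0.6 0.8 2.4
   vertex 2.9 2.3 0.0
  endloop
 endfacet
 facet normal 0.838 -0.407 -0.364
  outer loop
   vertex 3.4 1.9 1.6
   vertex 2.9 2.3 0.0
   vertex 3.9 4.0 0.4
  endloop
 endfacet
 facet normal 0.104 0.945 0.311
  outer loop
   vertex 3.4 3.2 3.0
   vertex 3.9 4.0 0.4
   vertex 0.1 3.4 3.5
  endloop
 endfacet
 facet normal 0.161 0.300 0.940
  outer loop
   vertex 3.4 3.2 3.0
   vertex 0.1 3.4 3.5
   vertex 1.7 1.6 3.8
  endloop
 endfacet
 facet normal 0.978 -0.152 0.141
  outer loop
   vertex 3.4 3.2 3.0
   vertex 3.4 1.9 1.6
   vertex 3.9 4.0 0.4
  endloop
 endfacet
 facet normal 0.711 -0.516 0.479
  outer loop
   vertex 3.4 3.2 3.0
   vertex 1.7 1.6 3.8
   vertex 3.4 1.9 1.6
  endloop
 endfacet
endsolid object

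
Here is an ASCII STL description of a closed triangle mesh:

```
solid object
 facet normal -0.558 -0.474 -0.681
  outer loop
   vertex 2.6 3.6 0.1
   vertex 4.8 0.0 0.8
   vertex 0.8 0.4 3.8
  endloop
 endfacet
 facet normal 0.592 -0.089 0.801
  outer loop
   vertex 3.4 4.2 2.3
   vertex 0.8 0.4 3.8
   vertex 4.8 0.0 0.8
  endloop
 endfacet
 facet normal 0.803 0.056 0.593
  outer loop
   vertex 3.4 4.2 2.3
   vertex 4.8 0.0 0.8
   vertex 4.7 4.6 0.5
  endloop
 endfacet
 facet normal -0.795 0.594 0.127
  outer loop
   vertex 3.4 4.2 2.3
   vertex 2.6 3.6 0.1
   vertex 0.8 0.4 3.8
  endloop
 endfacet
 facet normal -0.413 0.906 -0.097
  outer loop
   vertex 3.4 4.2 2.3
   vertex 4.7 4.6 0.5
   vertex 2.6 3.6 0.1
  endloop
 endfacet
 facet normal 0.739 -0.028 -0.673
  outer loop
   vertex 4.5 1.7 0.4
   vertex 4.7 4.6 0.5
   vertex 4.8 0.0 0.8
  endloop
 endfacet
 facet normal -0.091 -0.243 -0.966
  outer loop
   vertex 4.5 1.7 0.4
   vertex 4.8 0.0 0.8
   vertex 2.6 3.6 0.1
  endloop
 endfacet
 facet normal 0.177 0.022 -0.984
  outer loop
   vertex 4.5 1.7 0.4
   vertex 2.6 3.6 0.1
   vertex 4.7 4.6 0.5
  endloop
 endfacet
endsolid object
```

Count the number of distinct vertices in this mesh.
6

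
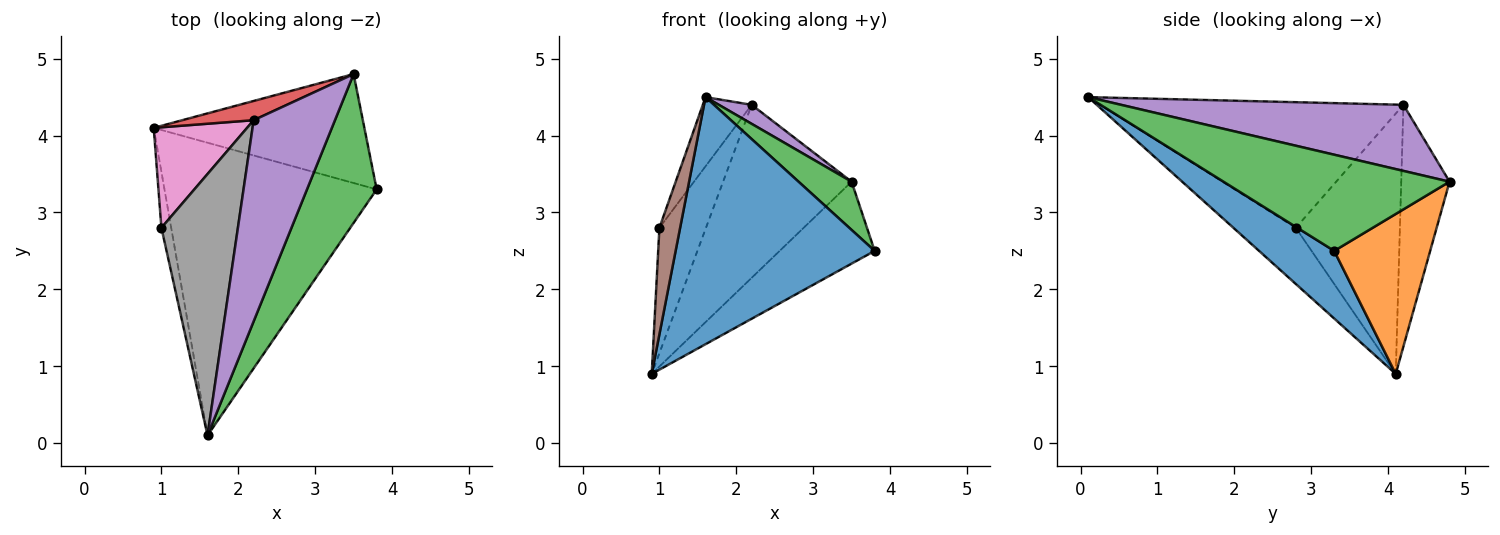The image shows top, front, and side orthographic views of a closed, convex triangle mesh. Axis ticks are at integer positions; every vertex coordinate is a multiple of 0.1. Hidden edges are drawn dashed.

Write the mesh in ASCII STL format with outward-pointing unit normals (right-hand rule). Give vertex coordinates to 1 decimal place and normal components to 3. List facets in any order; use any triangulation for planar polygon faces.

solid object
 facet normal 0.237 -0.627 -0.742
  outer loop
   vertex 1.6 0.1 4.5
   vertex 0.9 4.1 0.9
   vertex 3.8 3.3 2.5
  endloop
 endfacet
 facet normal 0.519 0.514 -0.683
  outer loop
   vertex 3.5 4.8 3.4
   vertex 3.8 3.3 2.5
   vertex 0.9 4.1 0.9
  endloop
 endfacet
 facet normal 0.796 -0.187 0.576
  outer loop
   vertex 3.5 4.8 3.4
   vertex 1.6 0.1 4.5
   vertex 3.8 3.3 2.5
  endloop
 endfacet
 facet normal -0.350 0.931 0.103
  outer loop
   vertex 2.2 4.2 4.4
   vertex 3.5 4.8 3.4
   vertex 0.9 4.1 0.9
  endloop
 endfacet
 facet normal 0.629 -0.073 0.774
  outer loop
   vertex 2.2 4.2 4.4
   vertex 1.6 0.1 4.5
   vertex 3.5 4.8 3.4
  endloop
 endfacet
 facet normal -0.936 -0.311 -0.164
  outer loop
   vertex 1.0 2.8 2.8
   vertex 0.9 4.1 0.9
   vertex 1.6 0.1 4.5
  endloop
 endfacet
 facet normal -0.868 0.388 0.311
  outer loop
   vertex 1.0 2.8 2.8
   vertex 2.2 4.2 4.4
   vertex 0.9 4.1 0.9
  endloop
 endfacet
 facet normal -0.846 0.136 0.515
  outer loop
   vertex 1.0 2.8 2.8
   vertex 1.6 0.1 4.5
   vertex 2.2 4.2 4.4
  endloop
 endfacet
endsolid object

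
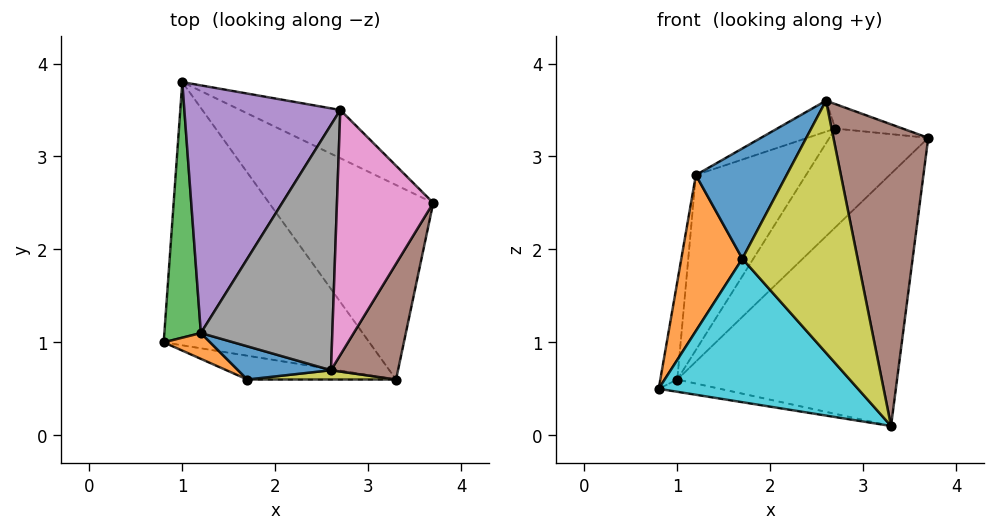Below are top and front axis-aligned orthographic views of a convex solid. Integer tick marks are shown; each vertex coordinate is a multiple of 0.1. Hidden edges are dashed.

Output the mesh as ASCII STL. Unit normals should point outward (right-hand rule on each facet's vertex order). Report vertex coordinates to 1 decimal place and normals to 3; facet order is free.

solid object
 facet normal -0.151 0.046 -0.988
  outer loop
   vertex 3.3 0.6 0.1
   vertex 0.8 1.0 0.5
   vertex 1.0 3.8 0.6
  endloop
 endfacet
 facet normal 0.696 0.569 -0.438
  outer loop
   vertex 3.3 0.6 0.1
   vertex 1.0 3.8 0.6
   vertex 3.7 2.5 3.2
  endloop
 endfacet
 facet normal -0.984 0.064 0.168
  outer loop
   vertex 1.2 1.1 2.8
   vertex 1.0 3.8 0.6
   vertex 0.8 1.0 0.5
  endloop
 endfacet
 facet normal 0.650 0.683 -0.333
  outer loop
   vertex 2.7 3.5 3.3
   vertex 3.7 2.5 3.2
   vertex 1.0 3.8 0.6
  endloop
 endfacet
 facet normal -0.767 0.370 0.524
  outer loop
   vertex 2.7 3.5 3.3
   vertex 1.0 3.8 0.6
   vertex 1.2 1.1 2.8
  endloop
 endfacet
 facet normal 0.856 -0.482 0.185
  outer loop
   vertex 2.6 0.7 3.6
   vertex 3.3 0.6 0.1
   vertex 3.7 2.5 3.2
  endloop
 endfacet
 facet normal 0.195 0.098 0.976
  outer loop
   vertex 2.6 0.7 3.6
   vertex 3.7 2.5 3.2
   vertex 2.7 3.5 3.3
  endloop
 endfacet
 facet normal -0.469 0.111 0.876
  outer loop
   vertex 2.6 0.7 3.6
   vertex 2.7 3.5 3.3
   vertex 1.2 1.1 2.8
  endloop
 endfacet
 facet normal 0.041 -0.998 0.037
  outer loop
   vertex 1.7 0.6 1.9
   vertex 3.3 0.6 0.1
   vertex 2.6 0.7 3.6
  endloop
 endfacet
 facet normal -0.181 -0.970 -0.161
  outer loop
   vertex 1.7 0.6 1.9
   vertex 0.8 1.0 0.5
   vertex 3.3 0.6 0.1
  endloop
 endfacet
 facet normal -0.401 -0.877 0.264
  outer loop
   vertex 1.7 0.6 1.9
   vertex 2.6 0.7 3.6
   vertex 1.2 1.1 2.8
  endloop
 endfacet
 facet normal -0.569 -0.811 0.134
  outer loop
   vertex 1.7 0.6 1.9
   vertex 1.2 1.1 2.8
   vertex 0.8 1.0 0.5
  endloop
 endfacet
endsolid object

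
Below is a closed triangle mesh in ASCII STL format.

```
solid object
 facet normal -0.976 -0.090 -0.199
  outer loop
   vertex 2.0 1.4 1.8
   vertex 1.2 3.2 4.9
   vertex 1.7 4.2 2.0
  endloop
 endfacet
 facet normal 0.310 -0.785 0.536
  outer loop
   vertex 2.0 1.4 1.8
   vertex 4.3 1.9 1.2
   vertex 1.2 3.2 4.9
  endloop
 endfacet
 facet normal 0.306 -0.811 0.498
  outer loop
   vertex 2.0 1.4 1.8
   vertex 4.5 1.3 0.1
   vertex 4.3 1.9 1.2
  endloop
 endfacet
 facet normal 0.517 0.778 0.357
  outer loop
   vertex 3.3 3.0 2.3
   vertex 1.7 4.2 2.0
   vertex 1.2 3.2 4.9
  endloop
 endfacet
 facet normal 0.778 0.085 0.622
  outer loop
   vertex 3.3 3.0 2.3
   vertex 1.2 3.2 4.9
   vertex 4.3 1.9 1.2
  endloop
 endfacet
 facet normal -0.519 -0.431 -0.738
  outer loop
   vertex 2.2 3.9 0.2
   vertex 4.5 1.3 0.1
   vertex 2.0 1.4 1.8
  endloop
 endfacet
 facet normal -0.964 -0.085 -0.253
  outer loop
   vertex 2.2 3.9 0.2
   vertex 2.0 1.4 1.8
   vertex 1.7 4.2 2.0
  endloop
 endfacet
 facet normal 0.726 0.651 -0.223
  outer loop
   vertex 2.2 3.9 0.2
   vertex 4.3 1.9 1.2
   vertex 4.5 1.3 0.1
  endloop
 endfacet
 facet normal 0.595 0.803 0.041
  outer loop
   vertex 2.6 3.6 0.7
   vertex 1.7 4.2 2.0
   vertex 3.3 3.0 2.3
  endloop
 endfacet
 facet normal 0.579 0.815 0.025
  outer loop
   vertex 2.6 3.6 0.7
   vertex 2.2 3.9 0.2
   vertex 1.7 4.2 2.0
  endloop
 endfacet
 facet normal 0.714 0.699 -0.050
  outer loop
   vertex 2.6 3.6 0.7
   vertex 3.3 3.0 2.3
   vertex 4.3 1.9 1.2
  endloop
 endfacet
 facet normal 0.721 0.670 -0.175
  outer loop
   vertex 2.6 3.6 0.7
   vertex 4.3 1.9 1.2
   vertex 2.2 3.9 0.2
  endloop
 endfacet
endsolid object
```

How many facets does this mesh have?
12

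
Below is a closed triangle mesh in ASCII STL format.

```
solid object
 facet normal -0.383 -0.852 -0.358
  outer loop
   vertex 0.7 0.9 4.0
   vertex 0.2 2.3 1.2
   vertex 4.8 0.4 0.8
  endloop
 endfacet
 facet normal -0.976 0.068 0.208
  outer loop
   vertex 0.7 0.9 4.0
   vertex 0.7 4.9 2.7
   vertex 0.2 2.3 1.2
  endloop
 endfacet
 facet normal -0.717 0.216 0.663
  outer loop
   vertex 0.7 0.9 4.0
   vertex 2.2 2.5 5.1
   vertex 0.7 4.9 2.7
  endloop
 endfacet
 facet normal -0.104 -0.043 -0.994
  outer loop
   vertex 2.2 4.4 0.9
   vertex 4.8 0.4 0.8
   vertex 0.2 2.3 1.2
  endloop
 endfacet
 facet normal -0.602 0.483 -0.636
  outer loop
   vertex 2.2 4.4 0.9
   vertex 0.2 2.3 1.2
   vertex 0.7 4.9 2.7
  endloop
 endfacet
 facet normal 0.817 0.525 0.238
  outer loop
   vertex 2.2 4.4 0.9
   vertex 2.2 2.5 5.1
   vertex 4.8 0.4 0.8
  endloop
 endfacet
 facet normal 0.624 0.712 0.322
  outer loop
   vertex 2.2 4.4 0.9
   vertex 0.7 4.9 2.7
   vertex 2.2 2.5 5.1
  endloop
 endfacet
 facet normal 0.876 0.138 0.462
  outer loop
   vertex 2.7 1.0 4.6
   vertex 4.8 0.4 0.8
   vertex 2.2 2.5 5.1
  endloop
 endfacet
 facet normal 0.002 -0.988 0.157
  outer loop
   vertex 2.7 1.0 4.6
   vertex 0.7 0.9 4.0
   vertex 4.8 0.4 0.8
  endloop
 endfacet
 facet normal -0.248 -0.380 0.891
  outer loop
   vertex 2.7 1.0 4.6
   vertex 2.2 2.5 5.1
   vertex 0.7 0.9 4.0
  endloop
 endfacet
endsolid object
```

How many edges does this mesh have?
15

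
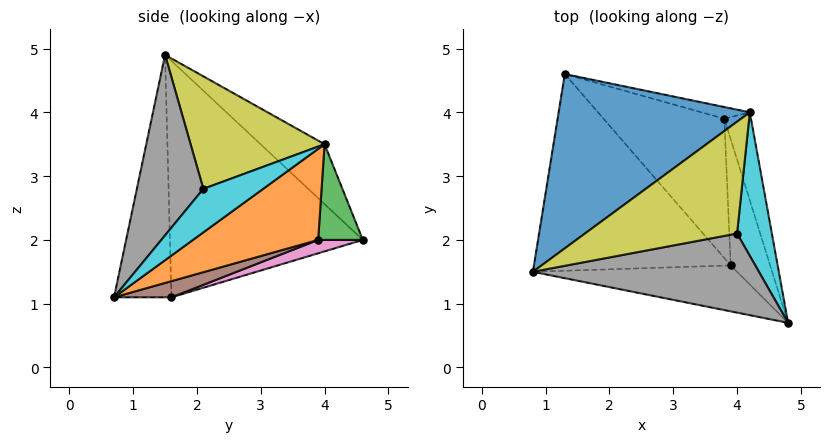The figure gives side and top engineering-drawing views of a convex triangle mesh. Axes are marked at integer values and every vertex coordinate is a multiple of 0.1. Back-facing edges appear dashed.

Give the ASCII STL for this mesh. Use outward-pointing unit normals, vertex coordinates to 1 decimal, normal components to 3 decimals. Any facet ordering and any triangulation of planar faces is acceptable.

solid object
 facet normal -0.218 0.685 0.695
  outer loop
   vertex 4.2 4.0 3.5
   vertex 1.3 4.6 2.0
   vertex 0.8 1.5 4.9
  endloop
 endfacet
 facet normal 0.897 0.354 -0.263
  outer loop
   vertex 3.8 3.9 2.0
   vertex 4.2 4.0 3.5
   vertex 4.8 0.7 1.1
  endloop
 endfacet
 facet normal 0.267 0.954 -0.135
  outer loop
   vertex 3.8 3.9 2.0
   vertex 1.3 4.6 2.0
   vertex 4.2 4.0 3.5
  endloop
 endfacet
 facet normal -0.608 -0.608 -0.512
  outer loop
   vertex 3.9 1.6 1.1
   vertex 4.8 0.7 1.1
   vertex 0.8 1.5 4.9
  endloop
 endfacet
 facet normal -0.695 -0.429 -0.578
  outer loop
   vertex 3.9 1.6 1.1
   vertex 0.8 1.5 4.9
   vertex 1.3 4.6 2.0
  endloop
 endfacet
 facet normal 0.354 0.354 -0.866
  outer loop
   vertex 3.9 1.6 1.1
   vertex 3.8 3.9 2.0
   vertex 4.8 0.7 1.1
  endloop
 endfacet
 facet normal 0.103 0.366 -0.925
  outer loop
   vertex 3.9 1.6 1.1
   vertex 1.3 4.6 2.0
   vertex 3.8 3.9 2.0
  endloop
 endfacet
 facet normal 0.537 -0.510 0.672
  outer loop
   vertex 4.0 2.1 2.8
   vertex 0.8 1.5 4.9
   vertex 4.8 0.7 1.1
  endloop
 endfacet
 facet normal 0.560 -0.338 0.757
  outer loop
   vertex 4.0 2.1 2.8
   vertex 4.2 4.0 3.5
   vertex 0.8 1.5 4.9
  endloop
 endfacet
 facet normal 0.745 -0.298 0.596
  outer loop
   vertex 4.0 2.1 2.8
   vertex 4.8 0.7 1.1
   vertex 4.2 4.0 3.5
  endloop
 endfacet
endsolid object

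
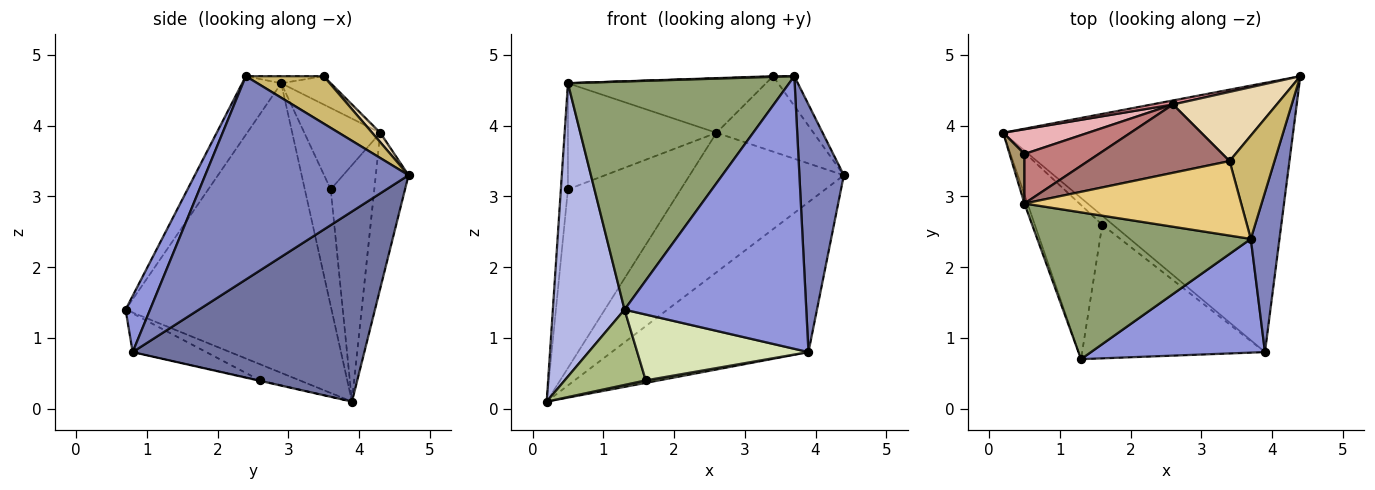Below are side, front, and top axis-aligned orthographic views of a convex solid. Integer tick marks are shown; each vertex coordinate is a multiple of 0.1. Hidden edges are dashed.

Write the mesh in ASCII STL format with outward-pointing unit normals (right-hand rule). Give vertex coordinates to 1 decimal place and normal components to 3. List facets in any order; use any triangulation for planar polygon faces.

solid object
 facet normal 0.497 0.422 -0.758
  outer loop
   vertex 3.9 0.8 0.8
   vertex 0.2 3.9 0.1
   vertex 4.4 4.7 3.3
  endloop
 endfacet
 facet normal 0.968 -0.212 0.136
  outer loop
   vertex 3.9 0.8 0.8
   vertex 4.4 4.7 3.3
   vertex 3.7 2.4 4.7
  endloop
 endfacet
 facet normal 0.123 -0.916 0.382
  outer loop
   vertex 3.9 0.8 0.8
   vertex 3.7 2.4 4.7
   vertex 1.3 0.7 1.4
  endloop
 endfacet
 facet normal -0.944 -0.329 -0.010
  outer loop
   vertex 0.5 2.9 4.6
   vertex 0.2 3.9 0.1
   vertex 1.3 0.7 1.4
  endloop
 endfacet
 facet normal -0.147 -0.832 0.535
  outer loop
   vertex 0.5 2.9 4.6
   vertex 1.3 0.7 1.4
   vertex 3.7 2.4 4.7
  endloop
 endfacet
 facet normal -0.210 -0.429 -0.878
  outer loop
   vertex 1.6 2.6 0.4
   vertex 1.3 0.7 1.4
   vertex 0.2 3.9 0.1
  endloop
 endfacet
 facet normal -0.041 -0.266 -0.963
  outer loop
   vertex 1.6 2.6 0.4
   vertex 0.2 3.9 0.1
   vertex 3.9 0.8 0.8
  endloop
 endfacet
 facet normal -0.187 -0.434 -0.881
  outer loop
   vertex 1.6 2.6 0.4
   vertex 3.9 0.8 0.8
   vertex 1.3 0.7 1.4
  endloop
 endfacet
 facet normal -0.958 0.261 0.122
  outer loop
   vertex 0.5 3.6 3.1
   vertex 0.2 3.9 0.1
   vertex 0.5 2.9 4.6
  endloop
 endfacet
 facet normal 0.712 0.194 0.675
  outer loop
   vertex 3.4 3.5 4.7
   vertex 3.7 2.4 4.7
   vertex 4.4 4.7 3.3
  endloop
 endfacet
 facet normal -0.033 -0.009 0.999
  outer loop
   vertex 3.4 3.5 4.7
   vertex 0.5 2.9 4.6
   vertex 3.7 2.4 4.7
  endloop
 endfacet
 facet normal 0.061 0.736 0.674
  outer loop
   vertex 2.6 4.3 3.9
   vertex 3.4 3.5 4.7
   vertex 4.4 4.7 3.3
  endloop
 endfacet
 facet normal -0.154 0.617 0.772
  outer loop
   vertex 2.6 4.3 3.9
   vertex 0.5 2.9 4.6
   vertex 3.4 3.5 4.7
  endloop
 endfacet
 facet normal -0.420 0.822 0.384
  outer loop
   vertex 2.6 4.3 3.9
   vertex 0.5 3.6 3.1
   vertex 0.5 2.9 4.6
  endloop
 endfacet
 facet normal -0.208 0.978 0.028
  outer loop
   vertex 2.6 4.3 3.9
   vertex 4.4 4.7 3.3
   vertex 0.2 3.9 0.1
  endloop
 endfacet
 facet normal -0.357 0.925 0.128
  outer loop
   vertex 2.6 4.3 3.9
   vertex 0.2 3.9 0.1
   vertex 0.5 3.6 3.1
  endloop
 endfacet
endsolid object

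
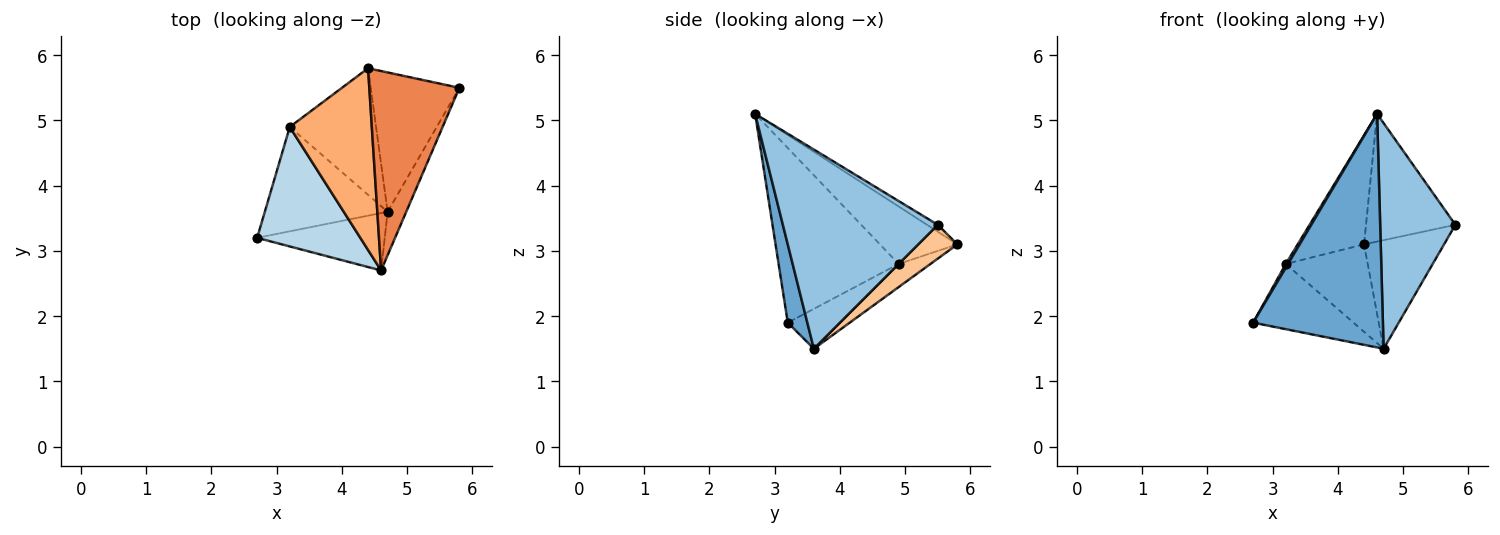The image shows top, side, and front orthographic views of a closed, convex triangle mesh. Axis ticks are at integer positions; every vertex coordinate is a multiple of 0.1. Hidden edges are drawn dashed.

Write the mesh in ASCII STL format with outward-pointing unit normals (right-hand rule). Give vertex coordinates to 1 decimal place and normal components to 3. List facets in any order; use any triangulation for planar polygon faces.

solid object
 facet normal 0.145 -0.961 -0.236
  outer loop
   vertex 4.7 3.6 1.5
   vertex 4.6 2.7 5.1
   vertex 2.7 3.2 1.9
  endloop
 endfacet
 facet normal 0.896 -0.435 -0.084
  outer loop
   vertex 4.7 3.6 1.5
   vertex 5.8 5.5 3.4
   vertex 4.6 2.7 5.1
  endloop
 endfacet
 facet normal -0.861 -0.016 0.509
  outer loop
   vertex 3.2 4.9 2.8
   vertex 2.7 3.2 1.9
   vertex 4.6 2.7 5.1
  endloop
 endfacet
 facet normal -0.266 0.511 -0.818
  outer loop
   vertex 3.2 4.9 2.8
   vertex 4.7 3.6 1.5
   vertex 2.7 3.2 1.9
  endloop
 endfacet
 facet normal -0.065 0.538 0.840
  outer loop
   vertex 4.4 5.8 3.1
   vertex 4.6 2.7 5.1
   vertex 5.8 5.5 3.4
  endloop
 endfacet
 facet normal -0.515 0.441 0.735
  outer loop
   vertex 4.4 5.8 3.1
   vertex 3.2 4.9 2.8
   vertex 4.6 2.7 5.1
  endloop
 endfacet
 facet normal 0.288 0.589 -0.755
  outer loop
   vertex 4.4 5.8 3.1
   vertex 5.8 5.5 3.4
   vertex 4.7 3.6 1.5
  endloop
 endfacet
 facet normal -0.215 0.555 -0.803
  outer loop
   vertex 4.4 5.8 3.1
   vertex 4.7 3.6 1.5
   vertex 3.2 4.9 2.8
  endloop
 endfacet
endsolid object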